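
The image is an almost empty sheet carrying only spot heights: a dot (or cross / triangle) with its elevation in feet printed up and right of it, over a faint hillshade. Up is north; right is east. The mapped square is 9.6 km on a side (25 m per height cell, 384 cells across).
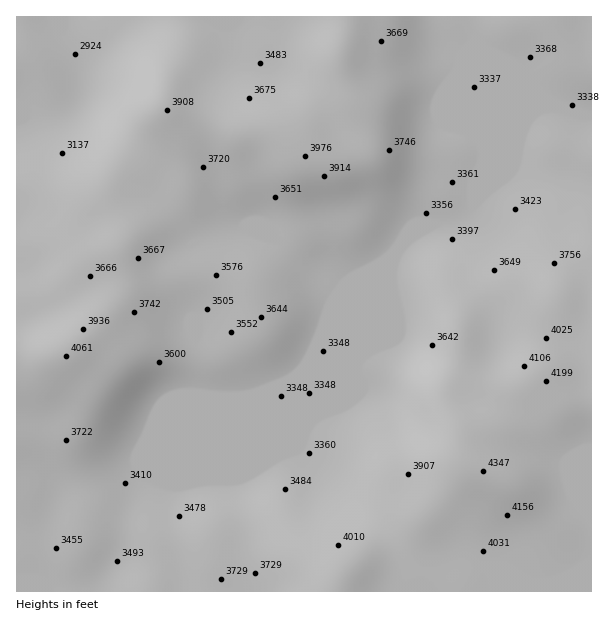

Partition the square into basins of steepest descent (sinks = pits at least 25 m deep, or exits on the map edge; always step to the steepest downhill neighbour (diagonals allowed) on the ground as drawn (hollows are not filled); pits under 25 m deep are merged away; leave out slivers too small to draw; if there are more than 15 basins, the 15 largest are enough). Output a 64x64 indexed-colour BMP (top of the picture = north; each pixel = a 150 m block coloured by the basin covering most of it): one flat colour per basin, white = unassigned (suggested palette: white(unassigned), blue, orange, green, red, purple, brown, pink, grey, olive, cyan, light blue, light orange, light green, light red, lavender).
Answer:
<image width="64" height="64" href="data:image/bmp;base64,Qk12CAAAAAAAAHYAAAAoAAAAQAAAAEAAAAABAAQAAAAAAAAIAAATCwAAEwsAABAAAAAAAAAA////ALR3HwAOf/8ALKAsACgn1gC9Z5QAS1aMAMJ34wB/f38AIr28AM++FwDox64AeLv/AIrfmACWmP8A1bDFADMzMzMzMzMzEREREREREREREREREREREREiIiIiIiIiMzMzMzMzMzMRERERERERERERERERERERERIiIiIiIiIzMzMzMzMzMxEREREREREREREREREREREREiIiIiIiIjMzMzMzMzMzERERERERERERERERERERERESIiIiIiIiMzMzMzMzMzMREREREREREREREREREREREREiIiIiIiIzMzMzMzMzMRERERERERERERERERERERERESIiIiIiIjMzMzMzMzERERERERERERERERERERERERERIiIiIiIiMzMzMzMREREREREREREREREREREREREREREiIiIiIiIzMzMzMRERERERERERERERERERERERERERESIiIiIiIjMzMzMRERERERERERERERERERERERERERERIiIiIiIiMzMzMxERERERERERERERERERERERERERERESIiIiIiIzMzMxERERERERERERERERERERERERERERERIiIiIiIjMzMzEREREREREREREREREREREREREREREREiIiIiIiMzMzEREREREREREREREREREREREREREREREiIiIiIiIzMzMRERERERERERERERERERERERERERERESIiIiIiIjMzMxERERERERERERERERERERERERERERERIiIiIiIiMzMzERERERERERERERERERERERERERERERESIiIiIiIzMzMREREREREREREREREREREREREREREREREiIiIiIjMzMxEREREREREREREREREREREREREREREREREiIiIiMzMzMRERERERERERERERERERERERERERERERERIiIiIzMzMxERERERERERERERERERERERERERERERERESIiIjMzMzMREREREREREREREREREREREREREREREREREhERMzMzMxEREREREREREREREREREREREREREREREREREREzMzMzERERERERERERERERERERERERERERERERERERETMzMzERERERERERERERERERERERERERERERERERERERIiMzEREREREREREREREREREREREREREREREREREREREiIiIRERERERERERERERERERERERERERERERERERERESIiIiERERERERERERERERERERERERERERERERERERERIiIiIhEREREREREREREREREREREREREREREREREREREiIiIiIRERERERERERERERERERERERERERERERERERESIiIiIiERERERERERERERERERERERERERERERERERERIiIiIiIhEREREREREREREREREREREREREREREREREREiIiIiIiERERERERERERERERERERERERERERERERERESIiIiIiIhERERERERERERERERERERERERERERERERERIiIiIiIiEREREREREREREREREREREREREREREREREREiIiIiIiIRERERERERERERERERERERERERERERERERESIiIiIiIhERERERERERERERERERERERERERERERERERIiIiIiIiEREREREREREREREREREREREREREREREREREiIiIiIiIRERERERERERERERERERERERERERERERERESIiIiIiIiERERERERERERERERERERERERERERERERERIiIiIiIiIhEREREREREREREREREREREREREREREREREiIiIiIiIiIRERERERERERERERERERERERERERERERESIiIiIiIiIiIRERERERERERERERERERERERERERERERIiIiIiIiIiIiEREREREREREREREREREREREREREREREiIiIiIiIiIiIhERERERERERERERERERERERERERERESIiIiIiIiIiIiERERERERERERERERERERERERERERERIiIiIiIiIiIiIREREREREREREREREREREREREREREREiIiIiIiIiIiIhERERERERERERERERERERERERERERESIiIiIiIiIiIiEREREREREiIiIRERERERERERERERERIiIiIiIiIiIiIRERERERIiIiIiEREREREREREREREREiIiIiIiIiIiIhERERESIiIiIiIRERERERERERERERESIiIiIiIiIiIhEREiIiIiIiIiIhERERERERERERERERIiIiIiIiIiIiIiIiIiIiIiIiIiEREREREREREREREREiIiIiIiIiIiIiIiIiIiIiIiIiERERERERERERERERESIiIiIiIiIiIiIiIiIiIiIiIiIRERERERERERERERERIiIiIiIiIiIiIiIiIiIiIiIiIREREREREREREREREREiIiIiIiIiIiIiIiIiIiIiIiIhERERERERERERERERESIiIiIiIiIiIiIiIiIiIiIiIhERERERERERERERERERIiIiIiIiIiIiIiIiIiIiIiIiEREREREREREREREREREiIiIiIiIiIiIiIiIiIiIiIiIRERERERERERERERERESIiIiIiIiIiIiIiIiIiIiIiIhERERERERERERERERERIiIiIiIiIiIiIiIiIiIiIiIiIREREREREREREREREREiIiIiIiIiIiIiIiIiIiIiIiIhERERERERERERERERESIiIiIiIiIiIiIiIiIiIiIiIiERERERERERERERERER"/>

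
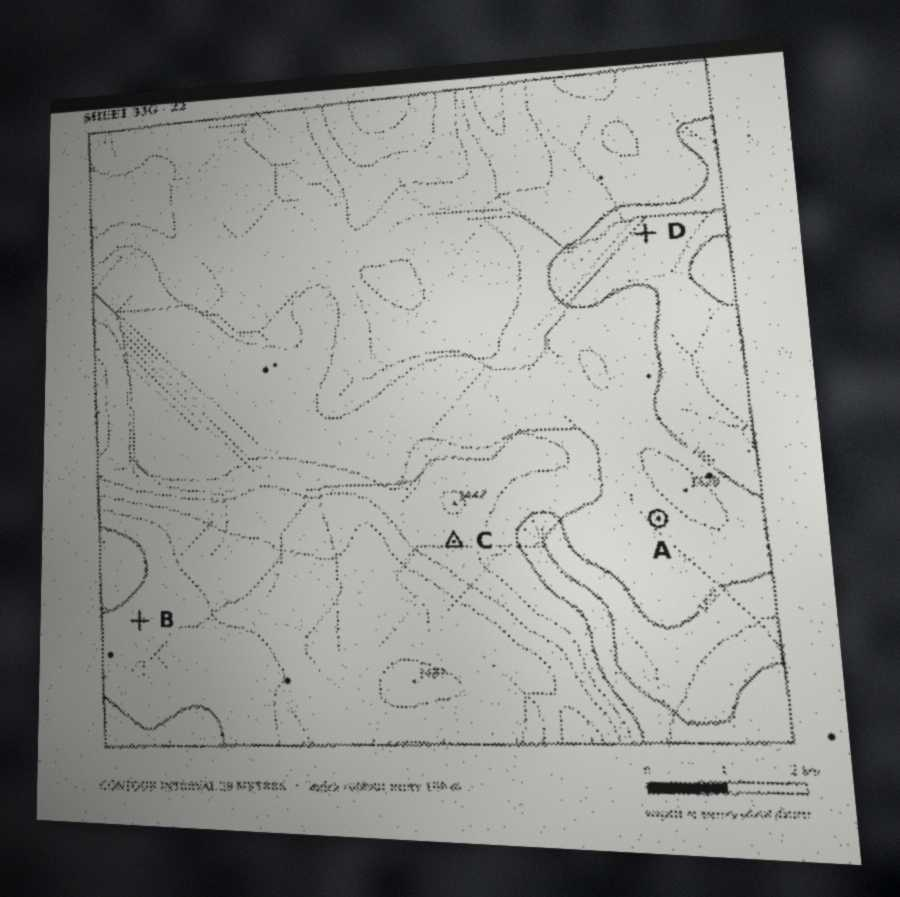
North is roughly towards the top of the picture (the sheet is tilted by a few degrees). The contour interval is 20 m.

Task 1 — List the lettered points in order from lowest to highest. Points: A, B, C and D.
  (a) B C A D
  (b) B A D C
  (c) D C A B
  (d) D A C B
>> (d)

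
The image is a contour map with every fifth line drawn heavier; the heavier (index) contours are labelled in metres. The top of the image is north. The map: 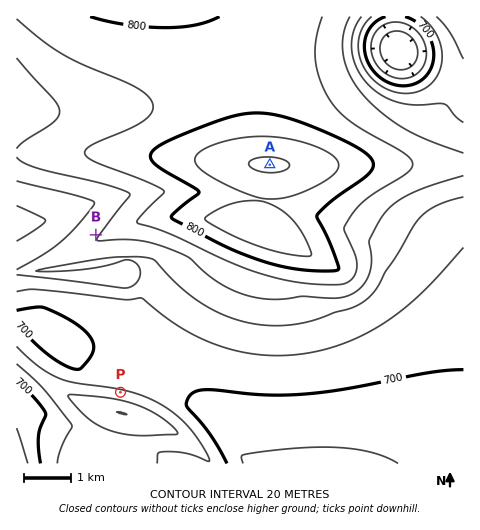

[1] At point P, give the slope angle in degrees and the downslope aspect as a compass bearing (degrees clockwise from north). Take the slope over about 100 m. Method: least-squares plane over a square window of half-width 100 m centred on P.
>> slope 5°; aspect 12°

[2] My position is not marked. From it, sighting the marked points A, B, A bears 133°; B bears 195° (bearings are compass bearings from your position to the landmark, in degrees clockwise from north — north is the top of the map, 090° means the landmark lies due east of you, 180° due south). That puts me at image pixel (146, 49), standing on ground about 795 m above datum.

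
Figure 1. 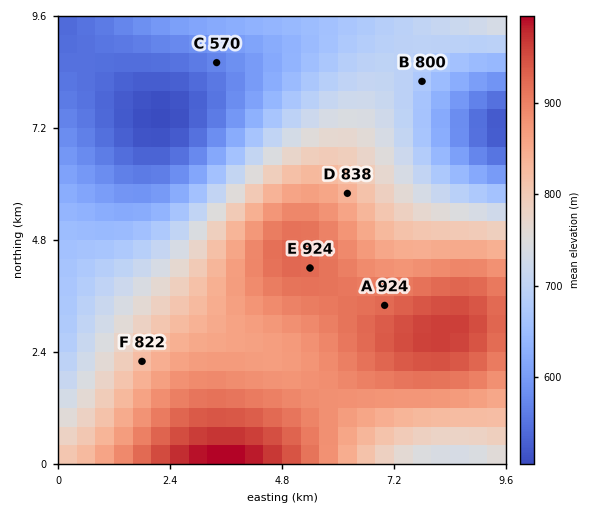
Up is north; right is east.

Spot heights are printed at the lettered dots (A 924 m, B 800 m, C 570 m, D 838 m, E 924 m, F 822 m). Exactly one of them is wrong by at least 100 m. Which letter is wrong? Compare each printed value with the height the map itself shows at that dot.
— B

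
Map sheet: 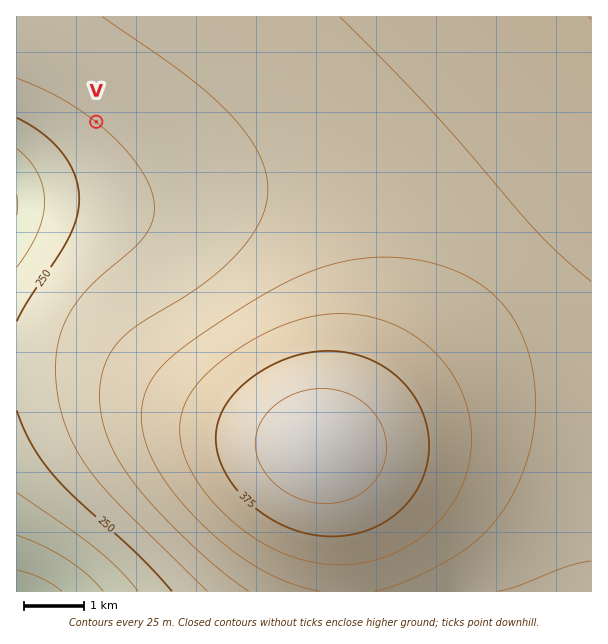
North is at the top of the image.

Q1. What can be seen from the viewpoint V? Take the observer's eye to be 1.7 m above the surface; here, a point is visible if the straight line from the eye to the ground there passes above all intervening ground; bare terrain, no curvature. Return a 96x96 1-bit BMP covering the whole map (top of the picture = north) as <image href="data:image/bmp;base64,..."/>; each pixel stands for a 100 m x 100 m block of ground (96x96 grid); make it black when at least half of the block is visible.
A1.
<image width="96" height="96" href="data:image/bmp;base64,Qk2+BAAAAAAAAD4AAAAoAAAAYAAAAGAAAAABAAEAAAAAAIAEAAATCwAAEwsAAAIAAAAAAAAA////AAAAAAAAAAAAAAAAAAAAAAAAAAAAAAAAAAAAAAAAAAAAAAAAAAAAAAAAAAAAAAAAAAAAAAAAAAAAAAAAAAAAAAAAAAAAAAAAAAAAAAAAAAAAAAAAAAAAAAAAAAAAAAAAAAAAAAAAAAAAAAAAAAAAAAAAAAAAAAAAAAAAAAAAAAAAAAAAAAAAAAAAAAAAAAAAAAAAAAAAAAAAAAAAAAAAAAAAAAAAAAAAAAAAAAAAAAAAAAAAAAAAAAAAAAAAAAAAAAAAAAAAAAAAAAAAAAAAAAAAAAAAAAAAAAAAAAAAAAAAAAAAAAAAAAAAAAAAAAAAAAAAAAAAAAAAAAAAAAAAAAAAAAAAAAAAAAAAAAAAAAAAAAAAAAAAAAAAAAAAAAAAAAAAAAAAAAAAAAAAAAAAAAAAAAAAAAAAAAAAAAAAAAAA/8AAAAAAAAAAAAAH//gAAAAAAAAAAAA///4AAAAAAAAAAAH///+AAAAAAAAAAAf////AAAAAAAAAAB/////gAAAAAAAAAD/////wAAAAAAAAAP/////4AAAAAAAAAf/////8AAAAAAAAB//////+AAAAAAAAD///////AAAAAAAAH///////AAAAAAAAP///////gAAAAAAA////////gAAAAAAD////////wAAAAAD/////////wAAAAAD/////////wAAAAAD/////////4AAAAAD/////////4AAAAAD/////////4AAAAAD/////////4AAAAAD/////////4AAAAAD/////////4AAAAAD/////////4AAAAAD/////////4AAAAAD/////////4AAAAAD/////////4AAAAAD/////////4AAAAAD/////////4AAAAAD/////////wAAAAAD/////////wAAAAAD/////////wAAAAAD/////////gAAAAAD/////////gAAAAAD/////////AAAAAAA/////////AAAAAAAf///////+AAAAAAAP///////+AAAAAAAH///////8AAAAAAAD///////4AAAAAAAD///////4AAAAAAAB///////wAAAAAAAA///////gAAAAAAAAf//////AAAAAAAAAf/////+AAAAAAAAAP/////8AAAAAAAAAP/////4AAAAAAAAAP/////wAAAAAAAAAP/////gAAAAAAAAAP////+AAAAAAAAAAP//4/wAAAAAAAAAAf/4AAAAAAAAAAAAB//gAAAAAAAAAAAD///AAAAAAAAAAAAD//+AAAAAAAAAAAAD//8AAAAAAAAAAAAD//4AAAAAAAAAAAAD//wAAAAAAAAAAAAD//AAAAAAAAAAAAAD/+AAAAAAAAAAAAAD/8AAAAAAAAAAAAAD/wAAAAAAAAAAAAAD/AAAAAAAAAAAAAAD8AAAAAAAAAAAAAADgAAAAAAAAAAAAAAAAAAAAAAAAAAAAAAAAAAAAAAAAAAAAAAAAAAAAAAAAAAAAAAAAAAAAAAAAAAAAAAAAAAAAAAAAAAAAAAA="/>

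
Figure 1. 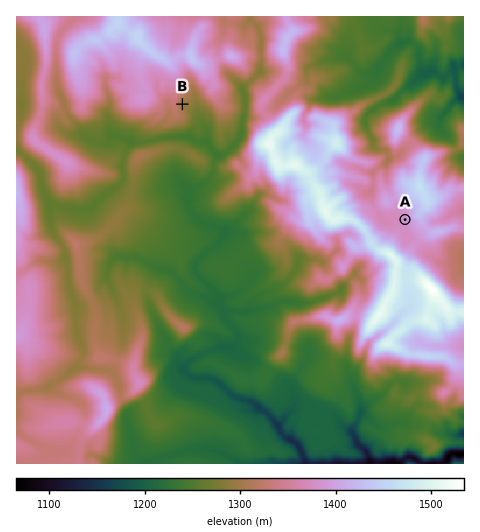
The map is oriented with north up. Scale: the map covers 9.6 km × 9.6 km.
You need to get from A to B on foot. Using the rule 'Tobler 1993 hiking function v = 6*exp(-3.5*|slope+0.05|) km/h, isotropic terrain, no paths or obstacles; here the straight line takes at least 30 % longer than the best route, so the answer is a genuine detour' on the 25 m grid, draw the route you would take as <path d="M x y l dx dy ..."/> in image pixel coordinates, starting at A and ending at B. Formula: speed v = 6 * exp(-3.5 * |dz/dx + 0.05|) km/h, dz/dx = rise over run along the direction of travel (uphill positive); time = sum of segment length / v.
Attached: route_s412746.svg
<path d="M405 220l-12-6-7 0-18-10-3 0-11-5-5-5-5-2-8 0-21-11-8 0-12-6-5 0-3 1-3 4-3 1-3 0-5-2-9-10-2-1-2 0-4 3-3-2-5-5-5-3-2-2-16-7-3-2-7-7-6-12-27-27"/>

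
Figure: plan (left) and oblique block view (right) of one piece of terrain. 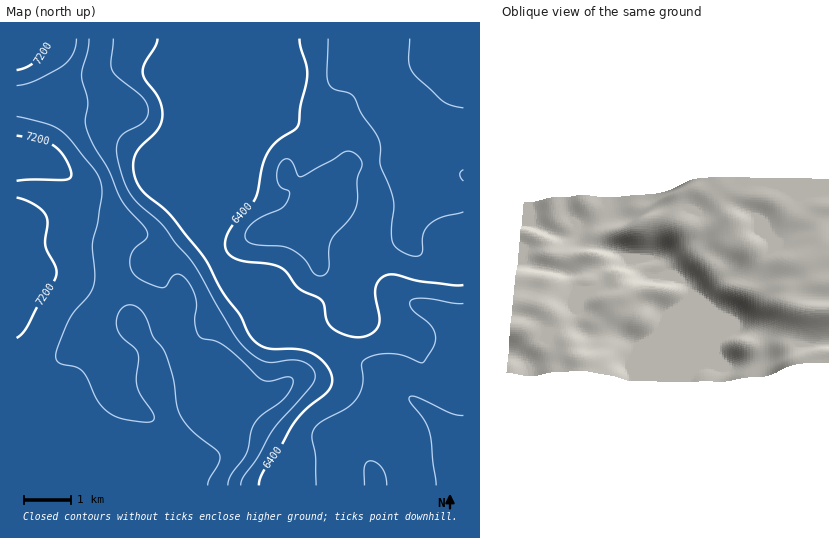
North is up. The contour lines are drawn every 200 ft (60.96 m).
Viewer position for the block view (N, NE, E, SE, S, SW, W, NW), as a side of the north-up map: N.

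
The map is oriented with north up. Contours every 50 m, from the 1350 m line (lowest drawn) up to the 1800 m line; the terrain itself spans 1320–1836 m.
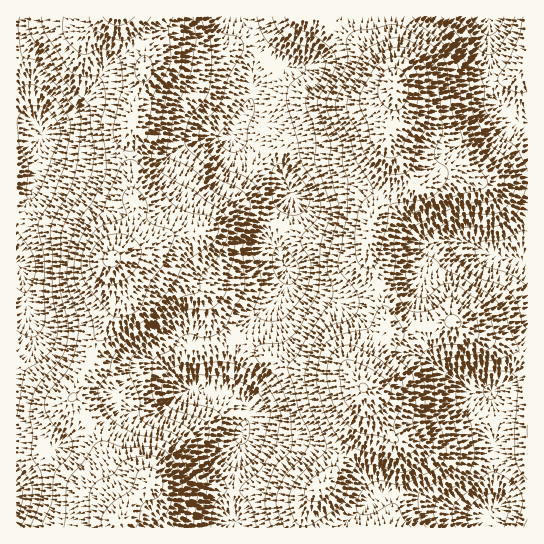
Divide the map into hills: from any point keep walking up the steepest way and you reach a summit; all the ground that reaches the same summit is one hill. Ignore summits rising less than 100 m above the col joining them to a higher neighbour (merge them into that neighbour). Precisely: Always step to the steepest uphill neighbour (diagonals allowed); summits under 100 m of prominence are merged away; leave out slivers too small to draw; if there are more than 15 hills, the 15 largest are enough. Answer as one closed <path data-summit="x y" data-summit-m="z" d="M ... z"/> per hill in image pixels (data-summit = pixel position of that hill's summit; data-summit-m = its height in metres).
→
<path data-summit="394 86" data-summit-m="1836" d="M527 16l-286 1 12 20 3 8 0 14-3 7-1 32-19 37 5 5 17 5 6 4 20 24 11 21-4 25-8 20 1 18 8 18 9 10 11 6 26 9 12 0 66-20 6-5 8-16-4 20 0 36 9 36 11 18 19 15 12 7 17 2 5 34-3 80-8 8-12 0-22-6-36-14-32-3-9 5-3-10-14-20-16-14-38-12-22 0-39-8-9 50 0 27 4 18 291-1z"/><path data-summit="111 259" data-summit-m="1811" d="M234 136l-31 3-16 5-22 12-35-1-15 2-24 0-32-5-8-4-10-11-2 5 0 28-8 25-15 31 1 253 16-16 18-11 31-23 32-18 37 0 39-22 37 4 13-55 13-19 28-25 4-8 2-19-7-16 0-12 8-20 4-20 0-5-11-21-13-16-13-12-14-4z"/><path data-summit="363 387" data-summit-m="1803" d="M425 265l-6 10-9 6-28 7-35 12-12 0-37-15-9-10-2-6 0 13-6 12-28 25-14 22-12 52 14 7 8 10-7 23 39 8 22 0 38 12 16 14 14 20 3 10 9-5 32 3 36 14 22 6 12 0 8-8 3-82-5-32-17-2-8-4-19-14-12-16-7-16-5-26z"/><path data-summit="118 17" data-summit-m="1775" d="M241 16l-224 0-1 106 13 1 9 4 7 15 14 10 32 5 24 0 15-2 35 1 22-12 16-5 28-2 14-23 7-16 1-32 3-7 0-14-3-8z"/><path data-summit="119 521" data-summit-m="1784" d="M202 389l-12 0-7 3-25 16-12 4-21-3-11 2-32 18-31 23-18 11-17 16 0 48 219 1 1-9-3-9 2-39 6-29 0-9 8-23-12-13z"/>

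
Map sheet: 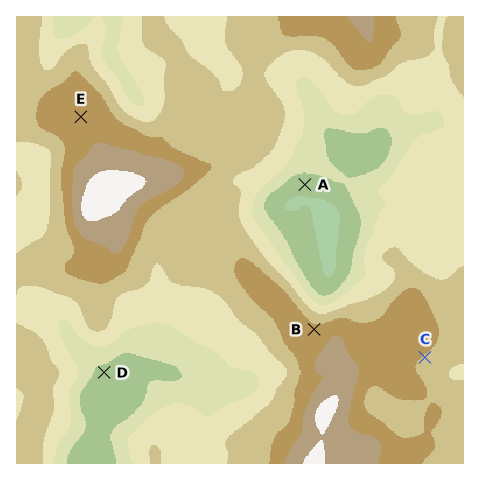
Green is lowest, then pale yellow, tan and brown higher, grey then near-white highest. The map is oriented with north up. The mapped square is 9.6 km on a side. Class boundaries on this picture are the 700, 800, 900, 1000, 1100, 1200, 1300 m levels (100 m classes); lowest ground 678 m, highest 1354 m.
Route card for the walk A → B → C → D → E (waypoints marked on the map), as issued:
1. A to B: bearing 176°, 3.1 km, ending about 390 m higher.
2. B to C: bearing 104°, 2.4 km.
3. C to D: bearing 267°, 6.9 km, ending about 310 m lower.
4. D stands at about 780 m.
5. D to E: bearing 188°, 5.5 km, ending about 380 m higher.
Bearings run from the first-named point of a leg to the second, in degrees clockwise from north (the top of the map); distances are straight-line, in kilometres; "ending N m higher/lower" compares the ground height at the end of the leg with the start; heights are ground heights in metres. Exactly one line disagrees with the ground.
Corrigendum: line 5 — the bearing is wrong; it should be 355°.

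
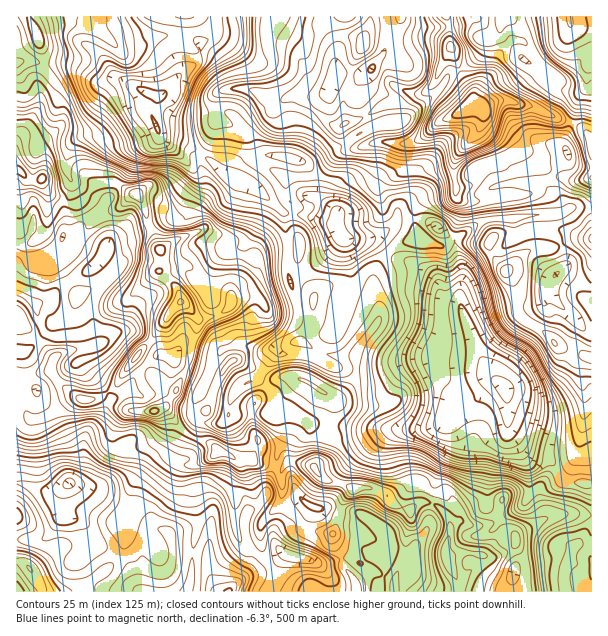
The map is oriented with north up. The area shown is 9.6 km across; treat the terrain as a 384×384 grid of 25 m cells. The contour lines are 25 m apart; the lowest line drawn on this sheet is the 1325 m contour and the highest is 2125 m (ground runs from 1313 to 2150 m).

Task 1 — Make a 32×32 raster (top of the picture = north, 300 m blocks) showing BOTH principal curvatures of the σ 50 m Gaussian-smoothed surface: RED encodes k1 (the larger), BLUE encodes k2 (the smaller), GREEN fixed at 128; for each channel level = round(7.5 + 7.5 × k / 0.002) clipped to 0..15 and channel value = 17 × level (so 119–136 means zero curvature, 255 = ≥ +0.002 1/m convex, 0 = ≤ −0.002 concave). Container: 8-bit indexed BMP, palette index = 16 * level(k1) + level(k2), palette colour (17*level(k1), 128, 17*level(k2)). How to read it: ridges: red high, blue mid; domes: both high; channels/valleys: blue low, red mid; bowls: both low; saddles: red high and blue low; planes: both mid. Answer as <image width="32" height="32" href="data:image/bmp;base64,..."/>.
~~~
<image width="32" height="32" href="data:image/bmp;base64,Qk02CAAAAAAAADYEAAAoAAAAIAAAACAAAAABAAgAAAAAAAAEAAATCwAAEwsAAAABAAAAAAAAAIAAABGAAAAigAAAM4AAAESAAABVgAAAZoAAAHeAAACIgAAAmYAAAKqAAAC7gAAAzIAAAN2AAADugAAA/4AAAACAEQARgBEAIoARADOAEQBEgBEAVYARAGaAEQB3gBEAiIARAJmAEQCqgBEAu4ARAMyAEQDdgBEA7oARAP+AEQAAgCIAEYAiACKAIgAzgCIARIAiAFWAIgBmgCIAd4AiAIiAIgCZgCIAqoAiALuAIgDMgCIA3YAiAO6AIgD/gCIAAIAzABGAMwAigDMAM4AzAESAMwBVgDMAZoAzAHeAMwCIgDMAmYAzAKqAMwC7gDMAzIAzAN2AMwDugDMA/4AzAACARAARgEQAIoBEADOARABEgEQAVYBEAGaARAB3gEQAiIBEAJmARACqgEQAu4BEAMyARADdgEQA7oBEAP+ARAAAgFUAEYBVACKAVQAzgFUARIBVAFWAVQBmgFUAd4BVAIiAVQCZgFUAqoBVALuAVQDMgFUA3YBVAO6AVQD/gFUAAIBmABGAZgAigGYAM4BmAESAZgBVgGYAZoBmAHeAZgCIgGYAmYBmAKqAZgC7gGYAzIBmAN2AZgDugGYA/4BmAACAdwARgHcAIoB3ADOAdwBEgHcAVYB3AGaAdwB3gHcAiIB3AJmAdwCqgHcAu4B3AMyAdwDdgHcA7oB3AP+AdwAAgIgAEYCIACKAiAAzgIgARICIAFWAiABmgIgAd4CIAIiAiACZgIgAqoCIALuAiADMgIgA3YCIAO6AiAD/gIgAAICZABGAmQAigJkAM4CZAESAmQBVgJkAZoCZAHeAmQCIgJkAmYCZAKqAmQC7gJkAzICZAN2AmQDugJkA/4CZAACAqgARgKoAIoCqADOAqgBEgKoAVYCqAGaAqgB3gKoAiICqAJmAqgCqgKoAu4CqAMyAqgDdgKoA7oCqAP+AqgAAgLsAEYC7ACKAuwAzgLsARIC7AFWAuwBmgLsAd4C7AIiAuwCZgLsAqoC7ALuAuwDMgLsA3YC7AO6AuwD/gLsAAIDMABGAzAAigMwAM4DMAESAzABVgMwAZoDMAHeAzACIgMwAmYDMAKqAzAC7gMwAzIDMAN2AzADugMwA/4DMAACA3QARgN0AIoDdADOA3QBEgN0AVYDdAGaA3QB3gN0AiIDdAJmA3QCqgN0Au4DdAMyA3QDdgN0A7oDdAP+A3QAAgO4AEYDuACKA7gAzgO4ARIDuAFWA7gBmgO4Ad4DuAIiA7gCZgO4AqoDuALuA7gDMgO4A3YDuAO6A7gD/gO4AAID/ABGA/wAigP8AM4D/AESA/wBVgP8AZoD/AHeA/wCIgP8AmYD/AKqA/wC7gP8AzID/AN2A/wDugP8A/4D/AKfnhZanhKeGhceVhIC2l6bJk9akpJV1lNeGlIP3c4WH+bZ0dZe3hYWEx5SllrWlknCg1YWEtnLHtqbIcveDhJaSg6eWdZaXl4S3k5XH1nCzxfiVh4S0gfjExcbVxmKEhKa1hZWWqJiFY5WUpcP3kci1+JSWcMSxkuXDo+jVtZWUuIWVlpa3hoWXp4STs7PmtnKSoGDG9tTkx3S0sILZ6NeTg3SFdYWmhpeWlaSzgeOApJP49feUpZXXttb5sLSFg4SmY3KDg5SGp8aCctak85D59bOmhLfZ1qanpqeB5ZKUhpaVtabZxqamhPb399ii5PrWhXSVuLiFY4OEc3Okp5e5qJaDprVjlJbm9bSz+qOFgqOWdXORgnKFl5Vkdaenp6nHtoRxxdTk9aLBYIPBc4V0pqWEhJSEZHaXp3R1lpbIp4Wl+fbC5eP1gNaitfeUhpeouaW32qaEdpaXdHSVlseWdOWlk/Vyl9X0kdVwora46MbFlpa4pZWXlnRlUqWmtpXHs2KFxPWkdPWA9dazxNaicKWmdZV0h4eGdXRjyLendLT21bRx99Nz9IKCw4Fgo6Wmt8Z2lWSHmISTc4P318e4o5ODg3FQ9NaT1HOFt8KSpnWF17iolYaXgaPJ9/eWgsaEl5ejyKS0+OXk9rTG+ZC4hYeG2aeWhYSCpvnFc4KVgYSFuZLH13O0+HG2x+elgLmGhpe3hqaDc3Om5rZypreXqJWDlYG12OWStbe4xnOTpre1qKeHpoKTYtjopnOEpaWkp6eDlXHmtpaGZJTXgrWlhIS3toOUtqGU9MfFpnOFt8eCt3R0g/f39JSmxsijxrhzUpKkx+nkwOf5gqW2tNeUxYSUtqRy9GCR+LSWloTEk3OVt7SEs1DTkLCgs6SVhqTEtNiUxOTVtZbFU3WFksa1YlKUxnOl1Prm5ta1pIJxxPiik9fj+PnEtbWVc3OntJSmtri2lWNy96SElaWUxObk+JDH19eTttaQtIKWt7elorVzlHW1pJTzYJWXl6aTo3O0krWTknFQgLSjhpaDgGJ0t/b31velcPjVoZSXhmC1t6fGk6aplXNzlcmop6PJxqXHwqDDovTloPbYg2OCofe3pcamlpd0g6Smx4Vzt7h2xqXX1qRxcPj4xuiR1fj1pnTGxoZ1loSEY5P45sX3tseVdKaGpdX0kJb51/bVg5Jzlra2g3OBgaaEkLjIxZSllsd0pYPWlHLzktbGlISk+JODw5WmpbXolZeEkJSlpHS3toTFoqOFYvXlkbRylPWCpKX5lmKV2JemlqeEhWPHlpaGtrX6gpal1/lgg7bnc2SHxreVpqeXl5aXpqeEdNiGhqimheeUg5Wx46OkldeFdIY="/>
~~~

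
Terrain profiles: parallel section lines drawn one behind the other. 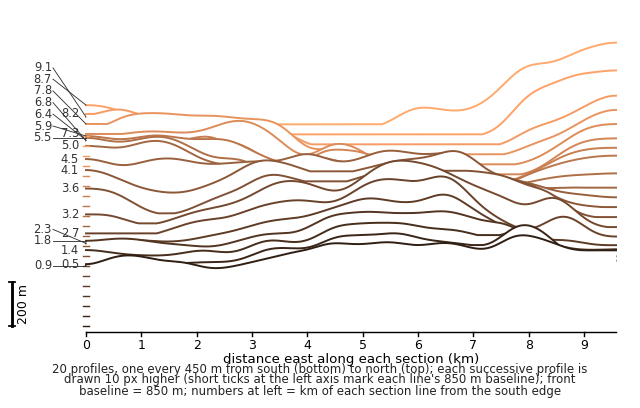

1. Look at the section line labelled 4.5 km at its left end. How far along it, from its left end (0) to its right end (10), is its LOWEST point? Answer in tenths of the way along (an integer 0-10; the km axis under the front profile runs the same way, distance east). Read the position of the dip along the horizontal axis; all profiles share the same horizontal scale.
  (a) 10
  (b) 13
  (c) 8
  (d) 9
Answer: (a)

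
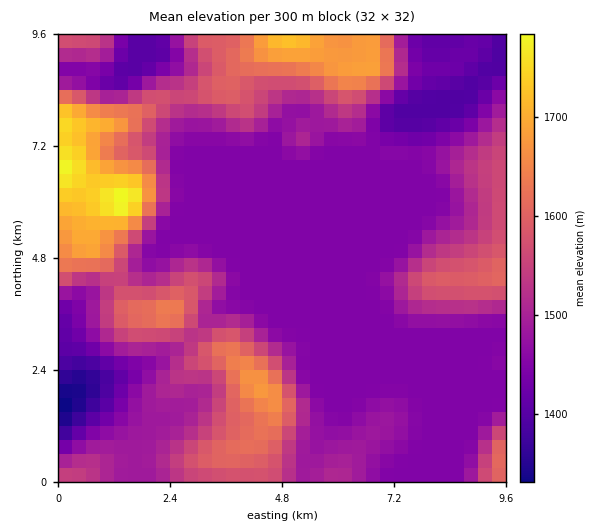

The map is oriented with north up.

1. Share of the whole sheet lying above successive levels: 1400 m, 96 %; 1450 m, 60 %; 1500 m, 40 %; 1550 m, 27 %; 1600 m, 15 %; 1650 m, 8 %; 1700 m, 4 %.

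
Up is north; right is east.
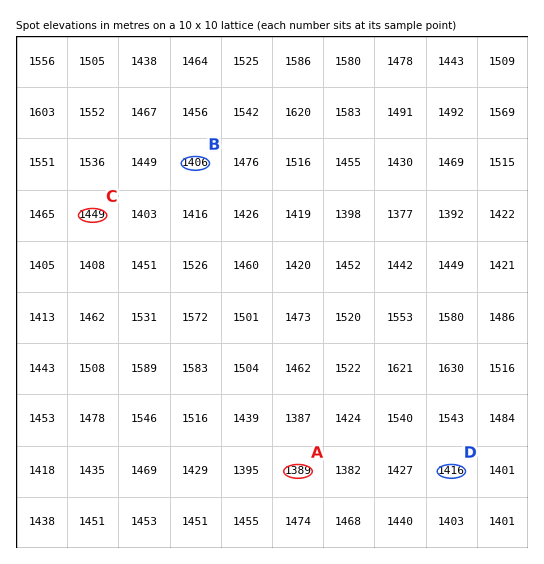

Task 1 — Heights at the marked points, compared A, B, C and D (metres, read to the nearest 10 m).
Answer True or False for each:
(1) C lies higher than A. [True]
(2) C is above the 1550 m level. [False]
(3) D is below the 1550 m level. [True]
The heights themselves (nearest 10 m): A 1390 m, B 1410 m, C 1450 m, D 1420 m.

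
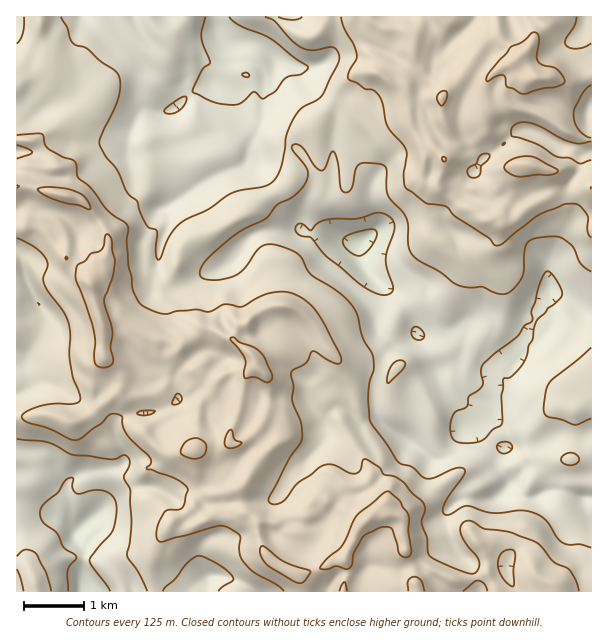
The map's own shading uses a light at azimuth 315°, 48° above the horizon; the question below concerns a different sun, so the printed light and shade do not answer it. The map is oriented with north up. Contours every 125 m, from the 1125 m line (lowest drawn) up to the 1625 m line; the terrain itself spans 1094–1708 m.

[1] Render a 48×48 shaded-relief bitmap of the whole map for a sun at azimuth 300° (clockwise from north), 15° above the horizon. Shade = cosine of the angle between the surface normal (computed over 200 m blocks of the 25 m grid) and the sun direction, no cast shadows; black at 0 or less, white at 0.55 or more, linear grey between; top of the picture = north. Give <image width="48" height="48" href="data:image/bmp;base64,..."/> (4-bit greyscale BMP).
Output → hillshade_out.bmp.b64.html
<image width="48" height="48" href="data:image/bmp;base64,Qk32BAAAAAAAAHYAAAAoAAAAMAAAADAAAAABAAQAAAAAAIAEAAATCwAAEwsAABAAAAAAAAAAAAAAABEREQAiIiIAMzMzAERERABVVVUAZmZmAHd3dwCIiIgAmZmZAKqqqgC7u7sAzMzMAN3d3QDu7u4A////AMkwA5qolkRYzIRGhyGZWaq3I1RoeKmVRacwBKqIljIki7l3h1NWSJmYZ2eGarh2VodCJ8uZpiEUeauXaKqDFodFVoqnardnd4dDWe/LyDEVib2nd5zHFYkwNoqFWJZGiYhSSt/+21MRaLyGh3rLQnhAJquGd3U2iFVUN77/3ZZjJol2h2e+szYgKeyauoVGZkRFQ3z/zLmIeIdoqmWM/FQgBd2a3KiHZUM1VDjvypuoiHRYvLZoz8ZCAWhnzKmnVFMkZlesqJmZmnEUi8l3nOc1dDVCa5aHVWUzV4islmdmiqUBWbqImJlVq2RUSKdmVWZENGaNyHZTVpkgFquYmEV2jMhViZmHVFVVQjNZy6lkRVhxAWqph0NneKqGi6mpdkRWQSR5mayniGV2ACiodUNoZGmYiqiZh1RWQROLmKy4q3hmQBaXVDRnUkeYmqdnZamYdTJYmJuoi3eGQjaGNFVWUjZ4q7l2VO7KqoVEVnq4eoZ1MlZmNGVWVEVnq7uYdrzLuohkVVepeZVUI1dVNGVWVVVnm8uph3mrunZkV3eIiJZCAlZUM3VEVnZni9y5iImrvIQ0VmeXi9kwE1ZTI3dCRnZWeszLqYm83bQkZnRXadtTM1ZTJHl0VnZVaLy7ules3sUlZ4c0eZhmVWZDNWZ4iHdkRpu6u0ac3sU1d4mHiXVnZmVDJHVHh3iGRHm6q0WM3bU2d4u5nMU1VlRDE4dFdleIUliqmTWbzJRFaJqqu92nZEVTJIl2djRnUSeZiDequ3IjWJmquq3slmZUR5qYl1RWUQSJmIm7y2ABR4Z5u7u7qHZVaKqYmXVVQQB6mLrLzIIAOKU1i9yYdlZlasqHeHZVQgBqmJm8rLQAOMcRJs64dTRVjeyYZndkMQFaqYmrm9cAJ8tCAWzKdkM1jv/KdniGIAFIqleIecgAJr6WIAaXZ2ISSv/8hmiHIAE2q2Z3aJhAJ63LpQAjNVIAAq/8hniHQAAlnIdmVlNEJazMy4MAAlQhAErKdoiYdSATaWd3YxJFMlm8zLlTEVZUI3mYdXiJhnU0eGipZDNGZDV6vMu5Ukd2Rr2odEiZdEVErYiIdlRHhlVWiavNlVZ3Rb7ZhSWspTMxfrqXQ1VXl2d2VWnNt2Z3ZY3rhhKO+4VUWamHZVVYhmeIdUe8mHZnd3nMlzJI7rdododFVVVYlmd4h2e8mHVoiIiqhlVSaph3ZquVVEM3mIh3d3i9uoVoiZqYhldyA1eFInm6dkIkd4qXd4it3KZpmKuXlliEEkZTEmZ5mGMSRVioeIic3cqJmKqHl0iXVDRTAEVmeIUiVDV3iIiLzN65iIl3uTeXdjEjAFZlZ4dDVTNFeHd6y9/7iHdmm4aHiXQiIHd1VndkZ1M0aIdoqa7/2Xd1eriKmHdkVph1ZnZmd1M0WJhnh0bf64mFWLt520JWd7l1Z2Z3eHMjV4h4mDFsuYmVNZyorZEUeOpUV3d3iHQRR3Zoq5RZmHiWVErJe9YRV/tDR5h4h4cQSIZVjOp5hmiYhiWqespBJA=="/>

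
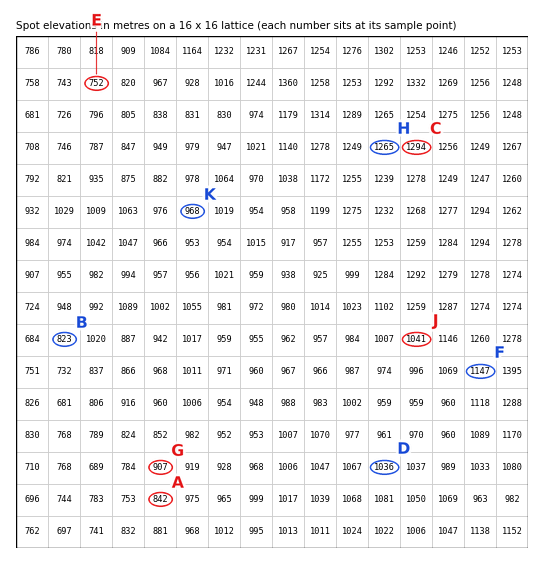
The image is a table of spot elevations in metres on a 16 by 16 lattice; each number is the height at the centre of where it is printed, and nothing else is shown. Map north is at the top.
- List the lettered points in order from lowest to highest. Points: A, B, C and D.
B A D C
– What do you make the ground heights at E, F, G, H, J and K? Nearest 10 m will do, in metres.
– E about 750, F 1150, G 910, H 1270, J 1040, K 970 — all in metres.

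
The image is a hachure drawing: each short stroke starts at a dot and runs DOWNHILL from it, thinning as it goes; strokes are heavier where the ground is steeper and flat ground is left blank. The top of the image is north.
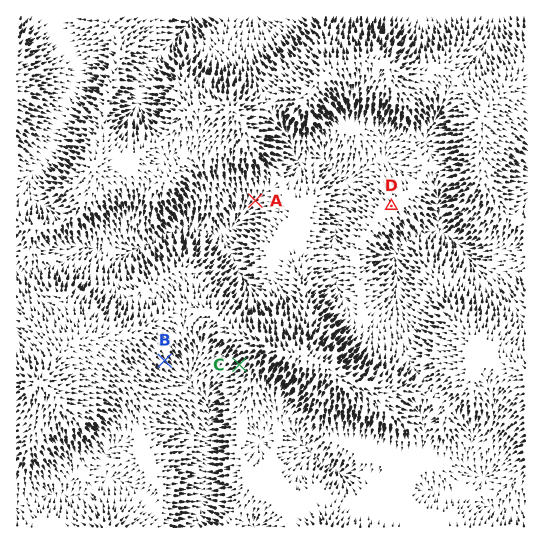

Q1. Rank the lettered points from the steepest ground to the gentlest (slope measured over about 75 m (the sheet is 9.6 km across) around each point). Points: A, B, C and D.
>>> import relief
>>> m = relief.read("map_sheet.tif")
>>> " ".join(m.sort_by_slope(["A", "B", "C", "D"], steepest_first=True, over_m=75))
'C B A D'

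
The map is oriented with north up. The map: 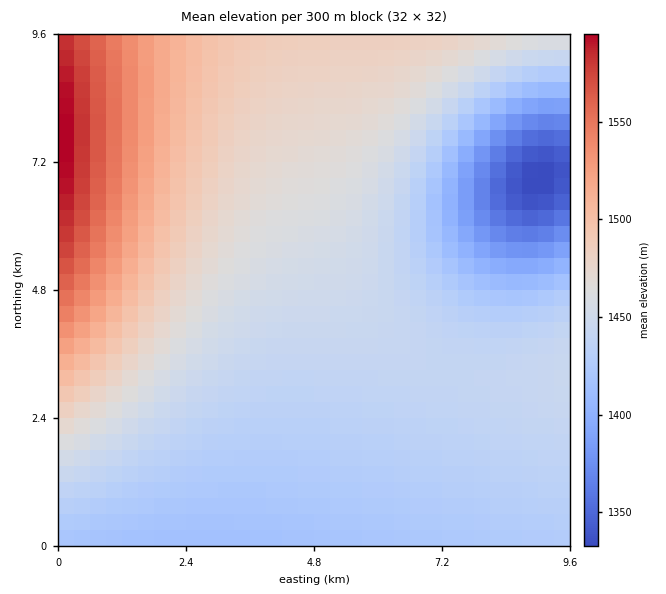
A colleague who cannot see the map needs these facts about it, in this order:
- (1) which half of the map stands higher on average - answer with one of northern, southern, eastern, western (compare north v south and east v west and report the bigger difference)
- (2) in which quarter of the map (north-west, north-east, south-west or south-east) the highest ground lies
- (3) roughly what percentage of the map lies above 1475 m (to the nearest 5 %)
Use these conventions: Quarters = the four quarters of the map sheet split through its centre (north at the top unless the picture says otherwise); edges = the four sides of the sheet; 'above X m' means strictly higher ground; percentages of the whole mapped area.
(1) On average the western half of the map is the higher ground.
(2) The highest point lies in the north-west quarter of the map.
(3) Roughly 25 % of the ground is higher than 1475 m.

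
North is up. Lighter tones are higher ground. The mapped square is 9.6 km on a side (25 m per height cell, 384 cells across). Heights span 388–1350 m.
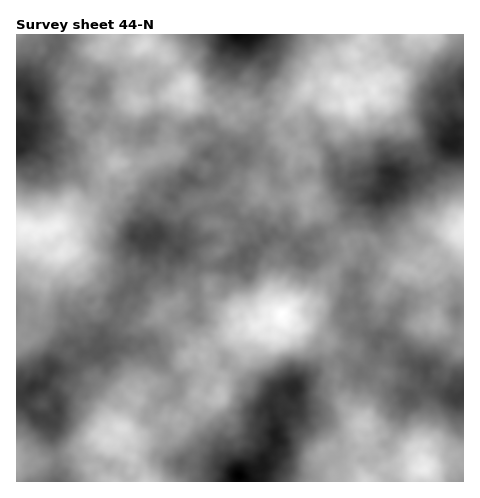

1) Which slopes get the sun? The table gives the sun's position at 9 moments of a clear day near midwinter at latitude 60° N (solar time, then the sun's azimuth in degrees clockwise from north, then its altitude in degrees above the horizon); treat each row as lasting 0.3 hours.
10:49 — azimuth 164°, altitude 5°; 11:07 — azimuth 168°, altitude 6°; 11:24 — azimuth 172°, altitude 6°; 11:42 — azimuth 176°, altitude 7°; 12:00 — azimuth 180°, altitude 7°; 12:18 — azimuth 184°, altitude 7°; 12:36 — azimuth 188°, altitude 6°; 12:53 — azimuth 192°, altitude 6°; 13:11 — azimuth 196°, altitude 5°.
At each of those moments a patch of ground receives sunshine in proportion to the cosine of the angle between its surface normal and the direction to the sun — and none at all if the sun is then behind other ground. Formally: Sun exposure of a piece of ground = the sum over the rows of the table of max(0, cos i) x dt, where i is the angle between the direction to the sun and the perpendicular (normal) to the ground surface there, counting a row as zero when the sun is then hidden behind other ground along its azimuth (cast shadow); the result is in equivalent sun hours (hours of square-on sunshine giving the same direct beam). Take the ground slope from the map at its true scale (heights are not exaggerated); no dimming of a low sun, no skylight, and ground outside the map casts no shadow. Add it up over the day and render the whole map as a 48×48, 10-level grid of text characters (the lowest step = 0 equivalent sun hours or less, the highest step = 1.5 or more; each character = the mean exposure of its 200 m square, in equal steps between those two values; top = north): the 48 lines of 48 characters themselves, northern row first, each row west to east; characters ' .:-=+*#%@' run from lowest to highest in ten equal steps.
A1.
#=-:      -.                         -.  :*#*+=*
-:.   ...--.:==                      .   :=*%@%*
-::   :###++%@#=.                  .-     +#@@%#
-:.    :*%*--:-+-                         :**++*
:..     -=.   :.                         .:===-:
 .    .:.         .            .:--. . -+===-:..
           .    :=+:          -+. :  .- .--.    
     .    ::-=+#%#+=-  ...  .:*%=:::-##*+=:.    
.     :-. :*@@@%#%@@@*. =-:.:*++@@@%%*@@@+.    :
:     .    .==. :#%+=+++=+-.=+-:*#*%@**#=-     .
                .    -*#+---  ::--=#@@@@@#=     
                  .=+=:=-::=: :..#%#%%%%%%+     
        .       ..-=:..    =+:.  -#+=+-::.      
            ..:+##+. ..    .::--:::+*+.         
        .:#*:+%#%%*-:..     .-. :. :            
        .=**+*#**:  .        .                  
         :::=+::-      :..      .               
         ..+*+-.    ..:....   .:.               
         -=+*+*=. -=.  . .    ..                
        ::=+*===--=.          .-=:.             
    .. ::.-+:.   ..:-:         :--         ::   
===++:.:-==.       .:.                     .-=:-
**+=    ..:                       .::-:      =#*
#*+::-+:                           :-:-     .-*#
#%*#%%*=+=.                        +=..    :::-*
+-+*%*++=-::.                     :++-.:==-.-:+*
++-=*###=.-.                     .:.    +%%*+*=*
****###*+=.         :             -:.:.-=++*=:--
:-=++++:.        .                :::=+**-.  .:=
:.-=:=--:.      -:            ..=-   .--:     ..
.--:..-:-.    :=:      .   :-:  :: ...::.       
...-==:..    .=+:      :--==*+===     .:.-++++. 
..-*=--.       .:.   :-+*%*++#%%+.       :+##*=:
=#%*-  .            .=%#+#@@@@@#=+=.       .-=:.
@@#=-:           .:-:::++#%@@@@@#+.          .-*
#=.  .          .=+-:  =#%@@@@%*+:            :+
:                =:.:  -#%@@%*+-.:             :
              ..       :=+*#=:....             .
              :.   . ..=*#*-                    
             :.   :-=+#=*#=:.     .             
                  .++@%=:: ::     .             
               :--:+%##=:::::                   
          :-.  :==*##%++=:-:.      :-+.         
       :=::=-:::-*#+**#*:::  .     :=::.        
     .:=*#*-:-.:+#*==*#%%*+.     :...           
.. .:=-.-+**=     :-=+#@@*-.   :-:.      .    .:
--+++*=-:  :-      .::*%*=.   .--  .   ::...::-=
*#***=+=:   :      ..-: .:.    .::.    :==*@*-=+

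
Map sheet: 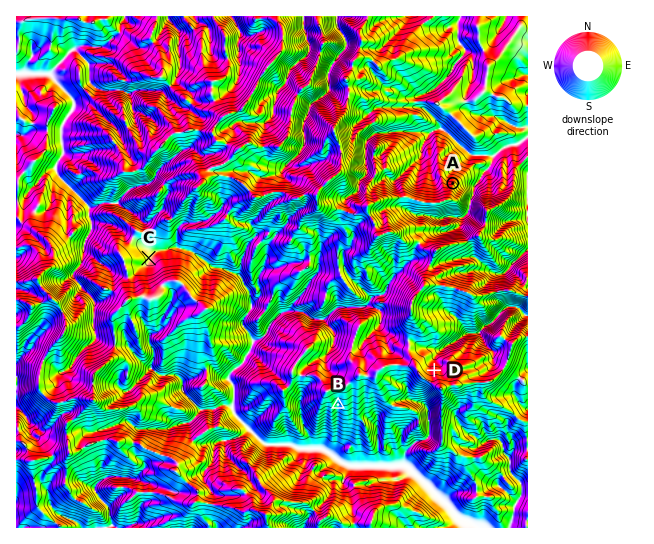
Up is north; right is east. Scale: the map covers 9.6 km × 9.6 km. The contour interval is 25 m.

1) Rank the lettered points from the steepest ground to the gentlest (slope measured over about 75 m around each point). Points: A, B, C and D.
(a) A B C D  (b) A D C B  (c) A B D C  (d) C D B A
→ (c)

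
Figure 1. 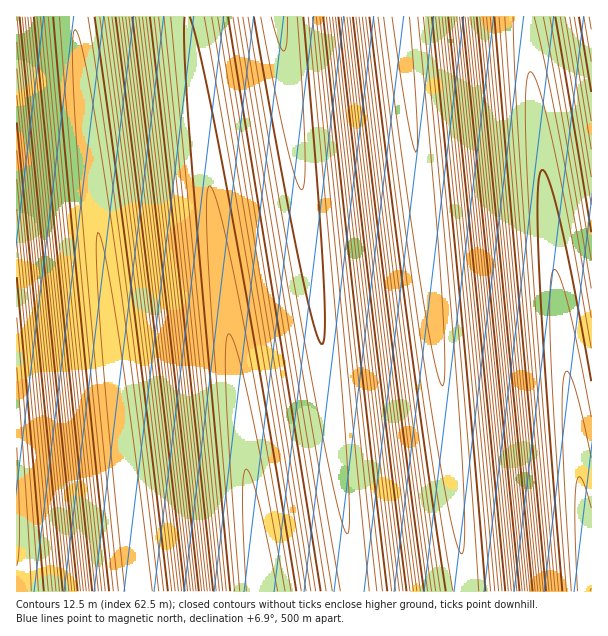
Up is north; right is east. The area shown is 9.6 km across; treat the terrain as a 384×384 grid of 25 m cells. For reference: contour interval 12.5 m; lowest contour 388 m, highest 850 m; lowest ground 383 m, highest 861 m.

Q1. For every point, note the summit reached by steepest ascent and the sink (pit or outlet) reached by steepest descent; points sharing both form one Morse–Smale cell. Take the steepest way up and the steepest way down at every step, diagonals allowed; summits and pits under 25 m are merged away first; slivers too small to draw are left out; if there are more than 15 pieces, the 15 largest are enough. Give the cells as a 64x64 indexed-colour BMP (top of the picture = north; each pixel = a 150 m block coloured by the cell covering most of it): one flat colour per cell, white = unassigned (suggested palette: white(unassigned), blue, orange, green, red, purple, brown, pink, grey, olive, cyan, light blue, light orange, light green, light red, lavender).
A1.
<image width="64" height="64" href="data:image/bmp;base64,Qk12CAAAAAAAAHYAAAAoAAAAQAAAAEAAAAABAAQAAAAAAAAIAAATCwAAEwsAABAAAAAAAAAA////ALR3HwAOf/8ALKAsACgn1gC9Z5QAS1aMAMJ34wB/f38AIr28AM++FwDox64AeLv/AIrfmACWmP8A1bDFAFVVVVVVVVUiIiIiIiIkREREREQzMzMzMzMRERERERERVVVVVVVVUiIiIiIiIiREREREQzMzMzMzMxERERERERFVVVVVVVVSIiIiIiIiJERERERDMzMzMzMzEREREREREVVVVVVVVVIiIiIiIiIkREREREMzMzMzMzMRERERERERVVVVVVVVUiIiIiIiIiREREREQzMzMzMzMRERERERERFVVVVVVVVSIiIiIiIiJERERERDMzMzMzMxERERERERFlVVVVVVVVIiIiIiIiIkREREREMzMzMzMzEREREREREWVVVVVVVVUiIiIiIiIkREREREQzMzMzMzMRERERERERZVVVVVVVVSIiIiIiIiRERERERDMzMzMzMxERERERERFlVVVVVVVVIiIiIiIiJERERERDMzMzMzMzEREREREREWVVVVVVVVIiIiIiIiIkREREREMzMzMzMzMRERERERERZVVVVVVVUiIiIiIiIiREREREQzMzMzMzMxERERERERFlVVVVVVVSIiIiIiIiJERERERDMzMzMzMzEREREREREWVVVVVVVVIiIiIiIiIkREREREMzMzMzMzERERERERERZVVVVVVVUiIiIiIiIkREREREQzMzMzMzMRERERERERZlVVVVVVVSIiIiIiIiRERERERDMzMzMzMxERERERERFmVVVVVVVVIiIiIiIiJERERERDMzMzMzMzEREREREREWZVVVVVVVUiIiIiIiIkREREREMzMzMzMzMRERERERERZlVVVVVVVSIiIiIiIiREREREQzMzMzMzMxERERERERFmVVVVVVVSIiIiIiIiJERERERDMzMzMzMzEREREREREWZVVVVVVVIiIiIiIiIkREREREMzMzMzMzMRERERERERZlVVVVVVUiIiIiIiIiREREREQzMzMzMzMxERERERERFmVVVVVVVSIiIiIiIiRERERERDMzMzMzMxERERERERFmZVVVVVVVIiIiIiIiJEREREREMzMzMzMzEREREREREWZlVVVVVVUiIiIiIiIkREREREMzMzMzMzMRERERERERZmVVVVVVVSIiIiIiIiREREREQzMzMzMzMxERERERERFmZVVVVVVVIiIiIiIiJERERERDMzMzMzMzEREREREREWZlVVVVVVIiIiIiIiIkREREREMzMzMzMzMRERERERERZmVVVVVVUiIiIiIiIiREREREQzMzMzMzMxERERERERFmZVVVVVVSIiIiIiIiJERERERDMzMzMzMzEREREREREWZlVVVVVVIiIiIiIiJEREREREMzMzMzMzEREREREREWZmVVVVVVUiIiIiIiIkREREREMzMzMzMzMRERERERERZmZVVVVVVSIiIiIiIiREREREQzMzMzMzMxERERERERFmZlVVVVVVIiIiIiIiJERERERDMzMzMzMzEREREREREWZmVVVVVVUiIiIiIiIkREREREMzMzMzMzMRERERERERZmZVVVVVVSIiIiIiIiREREREQzMzMzMzMxERERERERFmZlVVVVVSIiIiIiIiJERERERDMzMzMzMzEREREREREWZmVVVVVVIiIiIiIiIkREREREMzMzMzMzMRERERERERZmZVVVVVUiIiIiIiIkREREREQzMzMzMzMxERERERERFmZlVVVVVSIiIiIiIiREREREQzMzMzMzMxERERERERFmZmVVVVVVIiIiIiIiJERERERDMzMzMzMzEREREREREWZmZVVVVVUiIiIiIiIkREREREMzMzMzMzMRERERERERZmZlVVVVVSIiIiIiIiREREREQzMzMzMzMxERERERERFmZmVVVVVVIiIiIiIiJERERERDMzMzMzMzEREREREREWZmZVVVVVUiIiIiIiIkREREREMzMzMzMzMRERERERERZmZlVVVVUiIiIiIiIkREREREQzMzMzMzMxERERERERFmZmVVVVVSIiIiIiIiREREREQzMzMzMzMzEREREREREWZmZVVVVVIiIiIiIiJERERERDMzMzMzMzMREREREREWZmZlVVVVUiIiIiIiIkREREREMzMzMzMzMRERERERERZmZmVVVVVSIiIiIiIiREREREQzMzMzMzMxERERERERFmZmZVVVVVIiIiIiIiJERERERDMzMzMzMzEREREREREWZmZlVVVVUiIiIiIiIkREREREMzMzMzMzMRERERERERZmZmVVVVVSIiIiIiIiREREREQzMzMzMzMxERERERERFmZmZVVVVVIiIiIiIiRERERERDMzMzMzMzEREREREREWZmZlVVVVIiIiIiIiJERERERDMzMzMzMzMRERERERERZmZmVVVVUiIiIiIiIkREREREMzMzMzMzMxERERERERZmZmZVVVVSIiIiIiIiREREREQzMzMzMzMzERERERERFmZmZlVVVVIiIiIiIiJERERERDMzMzMzMzEREREREREWZmZmVVVVUiIiIiIiIkREREREMzMzMzMzMRERERERERZmZmZVVVVSIiIiIiIiREREREQzMzMzMzMxERERERERFmZmZlVVVVIiIiIiIiRERERERDMzMzMzMzEREREREREWZmZmVVVVUiIiIiIiJEREREREMzMzMzMzMRERERERERZmZmZVVVVSIiIiIiIkREREREMzMzMzMzMxERERERERFmZmZlVVVSIiIiIiIiREREREQzMzMzMzMzERERERERFmZmZm"/>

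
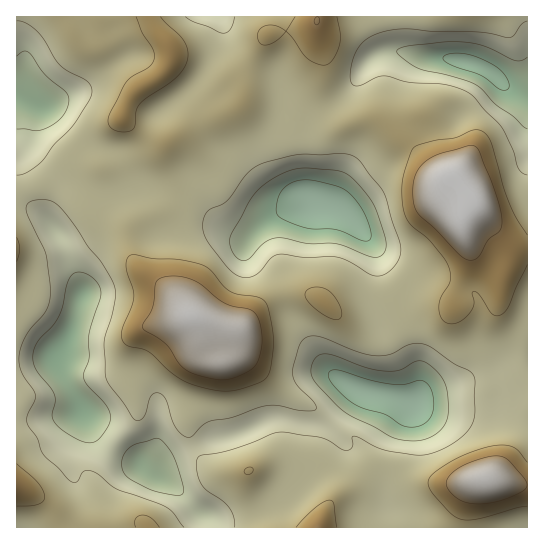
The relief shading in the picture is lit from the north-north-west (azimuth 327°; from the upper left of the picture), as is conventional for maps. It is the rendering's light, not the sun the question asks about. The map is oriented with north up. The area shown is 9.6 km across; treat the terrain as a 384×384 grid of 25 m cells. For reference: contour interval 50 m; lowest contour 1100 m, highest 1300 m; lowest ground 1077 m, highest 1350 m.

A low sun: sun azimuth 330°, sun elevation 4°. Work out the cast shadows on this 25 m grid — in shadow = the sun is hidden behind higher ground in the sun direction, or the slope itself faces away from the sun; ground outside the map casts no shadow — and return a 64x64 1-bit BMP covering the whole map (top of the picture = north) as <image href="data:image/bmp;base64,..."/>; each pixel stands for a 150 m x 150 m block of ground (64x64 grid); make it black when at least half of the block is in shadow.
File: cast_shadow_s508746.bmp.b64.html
<image width="64" height="64" href="data:image/bmp;base64,Qk0+AgAAAAAAAD4AAAAoAAAAQAAAAEAAAAABAAEAAAAAAAACAAATCwAAEwsAAAIAAAAAAAAA////AAAAAABwAAAAAAAA//AAAAAAAAH/8AAAgAAAAf/gAAGAAAAB/4AAAAcAAAB/AAAABwAAAAAAAAADAAAAAAAH4AAAAAAAAAfgAAAAAAAAB+AAAAAAAAAH4D+AAAAAAAPAf+AAAAAAAcH/8AAAABwAgP/wAfAAPAAB//AH8AA8AAP/4D/4AAAAB//g//gAAAAP/+P/+AAMAB//5//4AD4AX/////gAfgHAH///+AB/A8AH3//wAP8DwAPf4PAAfwPAA4/AA8B/AAADgYADzz8AAAEBAAPPHwAAAAAAAI8PAAAAAAAABw+AAAAAAAAHB4AAAAAAAAeHwAAAAAAAd8fAAAAAAADzwAAAAAAAAPPAAAAAAAAA8YAAAAAAAAD5AAAAHAAAAPgAAAA+AAAweAAAAH+McDB4GAAA///wADgYAAB///AAGDAAAD//8AAAAAAAH//wAAAAAAAf/+AAAAAAAA//4AAAAAAAB//AAAAAAAAB/8AAAAAAAAB/wAAAAAYAAACAAAAADwAAAAAAAAAOAAAAAAAAAAeAAAAAAAAAA+AAAAAAAAAD+AAAAAAAAAH8AAAAAAAAAf4AAAAADwMAfgAB4AA/AwA+AAHwAf8AAB4AAfAf/4AADgHB////wAAAAcP////AAAABg////8AAAAADH//7gAAAAAMD//EAAAAAAQAB4A=="/>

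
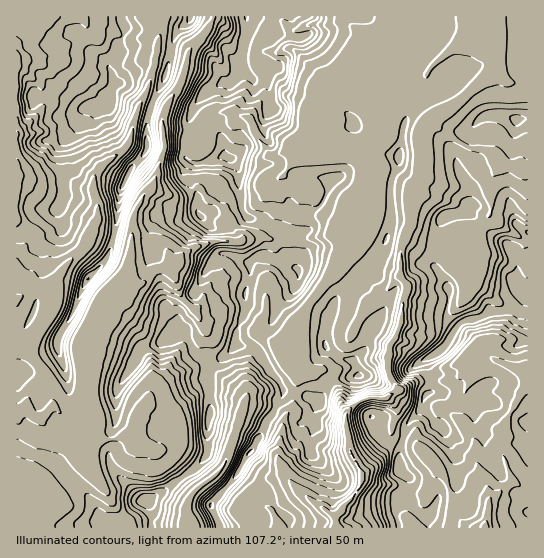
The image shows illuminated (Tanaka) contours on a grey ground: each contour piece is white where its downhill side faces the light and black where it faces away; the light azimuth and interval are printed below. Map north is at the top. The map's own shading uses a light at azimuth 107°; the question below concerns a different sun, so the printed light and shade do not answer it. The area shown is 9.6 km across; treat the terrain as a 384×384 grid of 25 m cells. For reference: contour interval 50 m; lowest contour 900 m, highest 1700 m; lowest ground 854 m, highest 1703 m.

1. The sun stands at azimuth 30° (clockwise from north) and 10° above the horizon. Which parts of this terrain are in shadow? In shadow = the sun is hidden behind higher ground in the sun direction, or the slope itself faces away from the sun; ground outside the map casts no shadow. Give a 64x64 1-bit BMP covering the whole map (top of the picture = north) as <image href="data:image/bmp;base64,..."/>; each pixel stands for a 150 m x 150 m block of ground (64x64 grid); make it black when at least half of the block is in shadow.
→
<image width="64" height="64" href="data:image/bmp;base64,Qk0+AgAAAAAAAD4AAAAoAAAAQAAAAEAAAAABAAEAAAAAAAACAAATCwAAEwsAAAIAAAAAAAAA////AAAAAAAADweAQf4A+gAHh4AD/gASAA+LAB/+ABAAHgwAf/4AMAAcDjB//gA4ADgGEP//gD8AMAcR/n+EMgAwPYX8/x4wACB+P/j+PiQAAH8x+P58RABAfzHy/HxAAPD/OHH7/EcAcP84Yff4gwB3/zxp8/GAwn//Pn/j45D8f/8//f/sAHw7/z+B/+gAfjv/P4D/4AA8E/5/gPPwADwB/n8Pg/n8PAD+fg/DP/4YAPw8DwMP/xgAeAAGAQH/CAAAAAQBwf8AAABhAAHZ/wwAAGCAAfj/DjDDcMAB4B8OP8dx4ADAAA//h3HgANgOB///4fAA/B4n//+z4ADwPLM///vgAfg48w/+e8AA8Dj/h/5zAADAPP/H/wAAAIA8/uf//AAAABh89///wAAAA/j3/z4AAA+G+Hv+OAAAD4zwe/xwAAAAAPB7//AAAAAA+Hn/8AAAAAD/+f/wAAACAP/x//AAAAYA/+H/8AADBgD/8f3gAAMEAP/+eAEAAgAA//84AwAAEMjh+zgDwAABjPj7OAfAAAAO/DM5P8AAABzgkRv/gAAAAPABj/4AAAAAwAOB/gAAAACABuR8QAAAAIAA5AxAAAAAICBHAAAAAACAIEOAAAAAAMAAQ2AcAAAA4AAoQXwAAACAADwBfAAAAIAAPjAAAAAAAAg+ODAAAAAACARwXAAAAA=="/>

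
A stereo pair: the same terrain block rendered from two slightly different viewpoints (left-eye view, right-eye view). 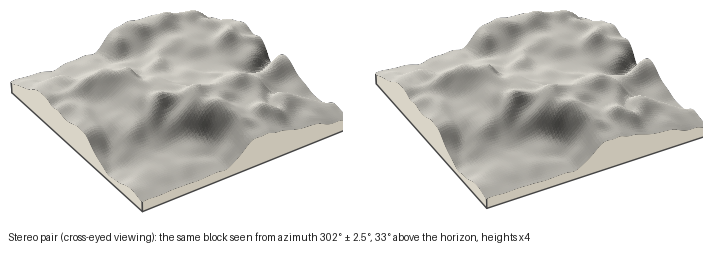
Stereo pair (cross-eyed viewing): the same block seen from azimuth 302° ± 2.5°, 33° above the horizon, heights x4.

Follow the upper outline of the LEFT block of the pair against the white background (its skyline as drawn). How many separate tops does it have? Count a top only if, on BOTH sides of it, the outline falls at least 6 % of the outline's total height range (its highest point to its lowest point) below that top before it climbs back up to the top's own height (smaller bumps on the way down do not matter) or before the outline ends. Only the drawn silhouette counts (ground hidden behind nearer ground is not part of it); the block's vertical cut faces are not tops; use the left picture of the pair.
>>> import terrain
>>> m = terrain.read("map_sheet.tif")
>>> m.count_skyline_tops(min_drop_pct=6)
2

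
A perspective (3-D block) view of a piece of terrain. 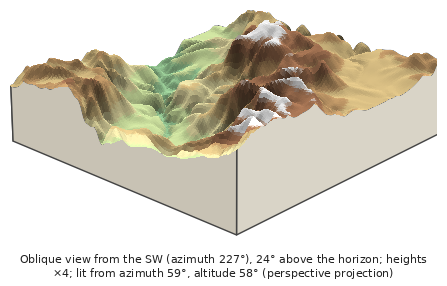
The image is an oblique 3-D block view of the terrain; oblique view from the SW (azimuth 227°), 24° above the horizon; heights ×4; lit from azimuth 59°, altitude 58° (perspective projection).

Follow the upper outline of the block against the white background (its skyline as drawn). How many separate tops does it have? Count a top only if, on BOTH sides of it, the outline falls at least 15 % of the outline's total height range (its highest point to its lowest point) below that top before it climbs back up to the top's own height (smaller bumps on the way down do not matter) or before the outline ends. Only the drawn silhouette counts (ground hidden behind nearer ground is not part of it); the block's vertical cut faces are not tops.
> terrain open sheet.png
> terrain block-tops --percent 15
2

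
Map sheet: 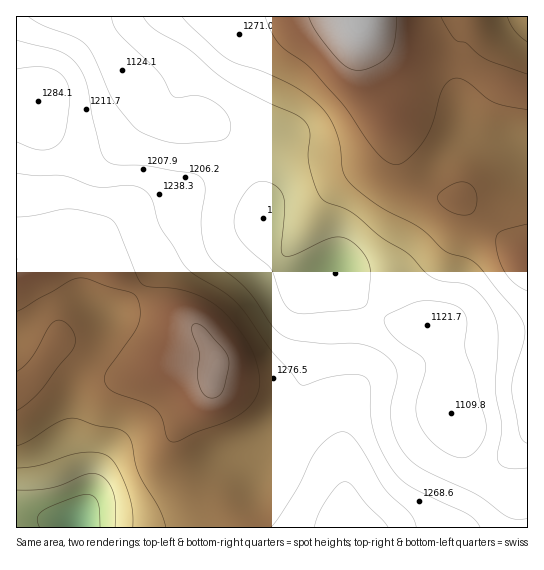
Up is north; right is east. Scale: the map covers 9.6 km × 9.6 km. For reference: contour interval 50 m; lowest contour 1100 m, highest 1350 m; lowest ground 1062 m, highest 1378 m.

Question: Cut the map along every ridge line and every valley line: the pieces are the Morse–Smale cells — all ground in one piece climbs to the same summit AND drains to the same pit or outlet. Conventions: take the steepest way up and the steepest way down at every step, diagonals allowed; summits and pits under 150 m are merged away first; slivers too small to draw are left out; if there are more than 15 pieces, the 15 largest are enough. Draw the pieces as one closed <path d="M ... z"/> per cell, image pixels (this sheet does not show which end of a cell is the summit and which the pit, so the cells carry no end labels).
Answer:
<path d="M86 16l-70 1 0 241 9-1 40-14 18 0 12 6 24 26 27 21 19 13 26 15 12 11 14 26-5 25-28 32-12 23 0 13 4 12 11 19 10 10 28 16 18 17 284 0 1-35-19-1-18-8-14-11-9-15-7-28-12-24-1-43-11-32-6-6-22 2-26-10-24-17-24-27-13 7-8 1-13-2-19-11-11-13-4-8-4-16 0-32-6-16-17-30-17-20-16-10-8 0-12 4-14 0-12-6-20-20z"/><path d="M359 16l-272 1 54 84 20 20 12 6 14 0 12-4 8 0 16 10 17 20 17 30 6 16 0 32 4 16 4 8 11 13 19 11 13 2 8-1 13-7 24 27 24 17 26 10 22-2 6 6 11 32 3 48 10 19 4 20 6 13 6 10 14 11 18 8 18 0 1-231-69-62-12 0-14-4-18-10-12-12-4-10-4-36-23-50-9-27z"/><path d="M75 241l-16 3-43 15 0 258 47 4 7 2 8 5 164 0-17-17-28-16-10-10-11-19-4-12 0-13 7-15 33-40 5-21-4-14-10-16-12-11-26-15-19-13-27-21-24-26-12-6z"/><path d="M527 16l-167 1 0 21 3 12 9 27 23 50 4 36 4 10 12 12 18 10 14 4 12 0 68 61z"/><path d="M27 517l-10 0-1 10 61 0-14-6z"/>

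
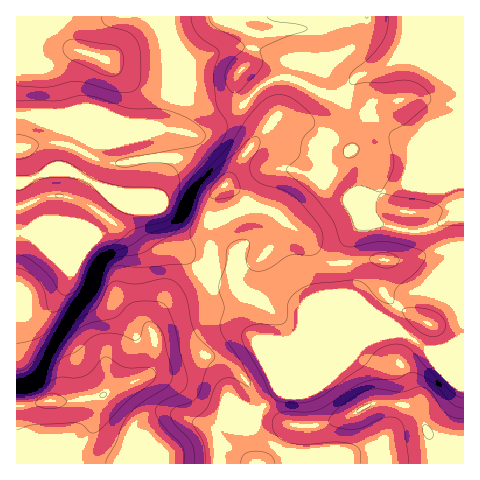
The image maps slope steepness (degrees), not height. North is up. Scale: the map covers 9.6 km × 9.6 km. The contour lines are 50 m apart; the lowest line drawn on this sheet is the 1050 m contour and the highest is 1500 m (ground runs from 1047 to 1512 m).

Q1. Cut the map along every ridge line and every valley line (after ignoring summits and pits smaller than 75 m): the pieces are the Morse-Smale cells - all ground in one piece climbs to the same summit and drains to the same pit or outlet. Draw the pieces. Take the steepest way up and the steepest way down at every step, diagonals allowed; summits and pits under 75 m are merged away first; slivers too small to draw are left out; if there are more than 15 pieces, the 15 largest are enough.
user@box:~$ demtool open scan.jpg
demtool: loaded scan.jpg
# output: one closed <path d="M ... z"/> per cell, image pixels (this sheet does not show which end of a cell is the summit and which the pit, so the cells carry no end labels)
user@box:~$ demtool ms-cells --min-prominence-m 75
<path d="M463 16l-296 0 4 19 0 14 7 18 3 14-11 32-8 15-16-5-22-1-19-7-89 1 1 348 201 0 1-26 6-12 27-11 28-25 63-25 21-22 8-5 21-5 11 0 23 17 14 0 13-5 10-1z"/><path d="M404 333l-18 1-18 6-25 25-63 25-28 25-27 11-6 12 0 25 244 1 1-118-10-1-13 5-14 0z"/><path d="M166 16l-149 0-1 99 89 0 19 7 22 1 16 5 8-15 11-32-3-14-7-18 0-14z"/>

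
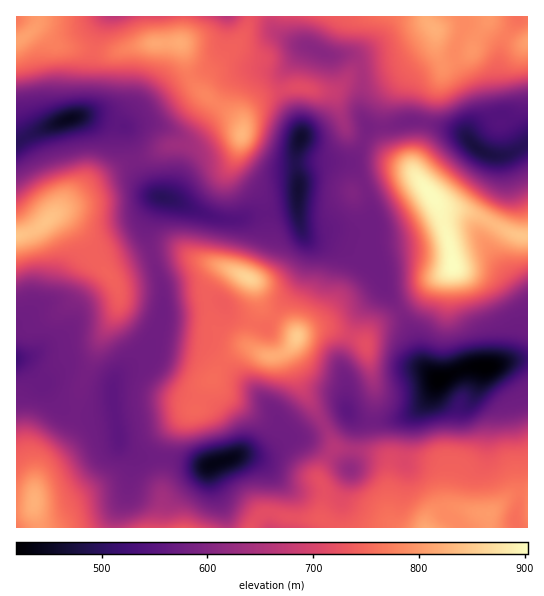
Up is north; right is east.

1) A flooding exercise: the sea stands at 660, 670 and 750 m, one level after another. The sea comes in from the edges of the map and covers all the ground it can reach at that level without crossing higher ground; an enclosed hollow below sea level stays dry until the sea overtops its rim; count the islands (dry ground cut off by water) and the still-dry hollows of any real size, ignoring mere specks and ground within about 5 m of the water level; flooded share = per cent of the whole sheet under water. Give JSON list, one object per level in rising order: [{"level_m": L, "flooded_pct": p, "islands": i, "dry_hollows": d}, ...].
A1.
[{"level_m": 660, "flooded_pct": 52, "islands": 1, "dry_hollows": 0}, {"level_m": 670, "flooded_pct": 54, "islands": 1, "dry_hollows": 0}, {"level_m": 750, "flooded_pct": 79, "islands": 2, "dry_hollows": 0}]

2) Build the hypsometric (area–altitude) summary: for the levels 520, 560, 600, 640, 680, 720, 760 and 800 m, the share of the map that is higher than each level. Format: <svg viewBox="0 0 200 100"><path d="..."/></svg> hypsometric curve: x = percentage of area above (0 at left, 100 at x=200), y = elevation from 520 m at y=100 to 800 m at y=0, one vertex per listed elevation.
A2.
<svg viewBox="0 0 200 100"><path d="M187 100l-13-14-45-15-22-14-19-14-21-14-33-15-21-14"/></svg>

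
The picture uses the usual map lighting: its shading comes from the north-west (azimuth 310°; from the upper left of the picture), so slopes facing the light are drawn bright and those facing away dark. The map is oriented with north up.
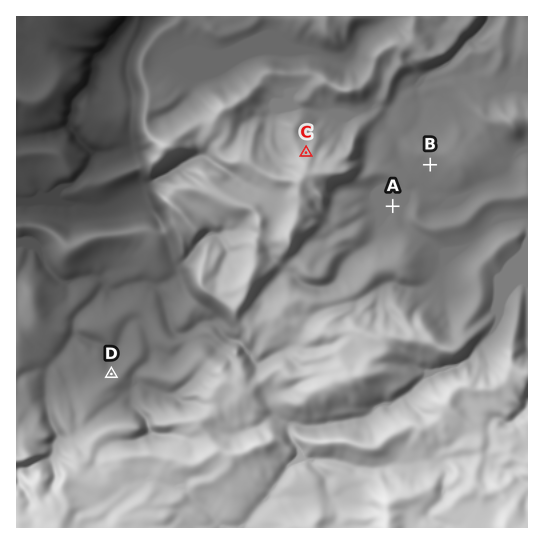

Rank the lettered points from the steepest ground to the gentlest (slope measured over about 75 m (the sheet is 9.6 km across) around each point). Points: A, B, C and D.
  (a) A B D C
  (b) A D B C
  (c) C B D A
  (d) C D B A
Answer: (d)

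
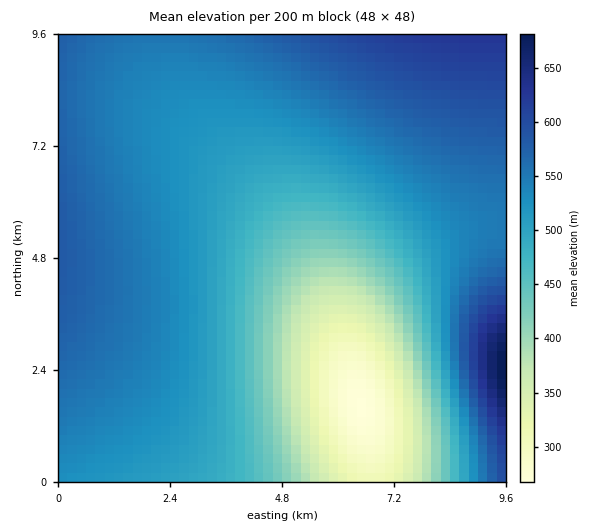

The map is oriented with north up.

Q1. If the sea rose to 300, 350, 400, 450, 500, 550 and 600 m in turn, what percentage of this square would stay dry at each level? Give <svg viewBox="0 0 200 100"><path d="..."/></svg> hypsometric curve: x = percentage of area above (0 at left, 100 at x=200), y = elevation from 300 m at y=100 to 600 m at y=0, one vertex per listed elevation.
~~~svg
<svg viewBox="0 0 200 100"><path d="M194 100l-11-17-11-16-14-17-25-17-72-16-50-17"/></svg>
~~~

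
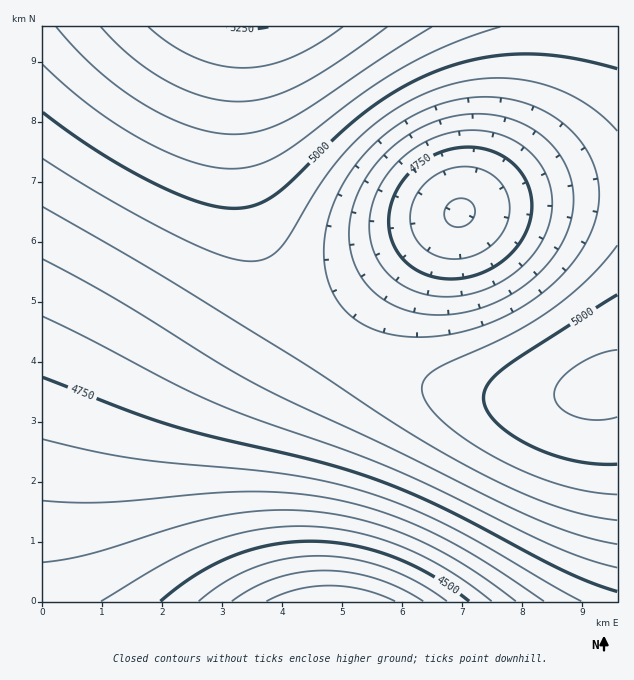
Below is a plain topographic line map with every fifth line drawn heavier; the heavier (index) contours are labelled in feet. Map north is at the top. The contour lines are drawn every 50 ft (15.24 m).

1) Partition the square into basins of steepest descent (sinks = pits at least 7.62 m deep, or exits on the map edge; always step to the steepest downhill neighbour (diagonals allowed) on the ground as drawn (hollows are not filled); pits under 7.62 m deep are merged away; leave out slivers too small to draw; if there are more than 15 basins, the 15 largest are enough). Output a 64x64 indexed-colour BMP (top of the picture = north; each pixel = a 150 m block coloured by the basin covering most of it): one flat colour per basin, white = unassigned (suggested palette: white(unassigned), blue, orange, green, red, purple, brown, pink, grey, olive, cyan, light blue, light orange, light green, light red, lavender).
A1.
<image width="64" height="64" href="data:image/bmp;base64,Qk12CAAAAAAAAHYAAAAoAAAAQAAAAEAAAAABAAQAAAAAAAAIAAATCwAAEwsAABAAAAAAAAAA////ALR3HwAOf/8ALKAsACgn1gC9Z5QAS1aMAMJ34wB/f38AIr28AM++FwDox64AeLv/AIrfmACWmP8A1bDFABEREREREREREREREREREREREREREREREREREREREREREREREREREREREREREREREREREREREREREREREREREREREREREREREREREREREREREREREREREREREREREREREREREREREREREREREREREREREREREREREREREREREREREREREREREREREREREREREREREREREREREREREREREREREREREREREREREREREREREREREREREREREREREREREREREREREREREREREREREREREREREREREREREREREREREREREREREREREREREREREREREREREREREREREREREREREREREREREREREREREREREREREREREREREREREREREREREREREREREREREREREREREREREREREREREREREREREREREREREREREREREREREREREREREREREREREREREREREREREREREREREREREREREREREREREREREREREREREREREREREREREREREREREREREREREREREREREREREREREREREREREREREREREREREREREREREREREREREREREREREREREREREREREREREREREREREREREREREREREREREREREREREREREREREREREREREREREREREREREREREREREREREREREREREREREREREREREREREREREREREREREREREREREREREREREREREREREREREREREREREREREREREREREREREREREREREREREREREREREREREREREREREREREREREREREREREREREREREREREREREREREREREREREREREREREREREREREREREREREREREREREREREREREREREREREREREREREREREREREREREREREREREREREREREREREREREREREREREREREREREREREREREREREREREREREREREREREREREREREREREREREREREREREiIiIiIiIiIhEREREREREREREREREREREREREREREiIiIiIiIiIiIiIiERERERERERERERERERERERERERIiIiIiIiIiIiIiIiIREREREREREREREREREREREREiIiIiIiIiIiIiIiIiIhERERERERERERERERERERERIiIiIiIiIiIiIiIiIiIiERERERERERERERERERERERIiIiIiIiIiIiIiIiIiIiIRERERERERERERERERERERIiIiIiIiIiIiIiIiIiIiIhERERERERERERERERERESIiIiIiIiIiIiIiIiIiIiIiERERERERERERERERERESIiIiIiIiIiIiIiIiIiIiIiIRERERERERERERERERESIiIiIiIiIiIiIiIiIiIiIiIhERERERERERERERERERIiIiIiIiIiIiIiIiIiIiIiIiERERERERERERERERERIiIiIiIiIiIiIiIiIiIiIiIiIRERERERERERERERERIiIiIiIiIiIiIiIiIiIiIiIiIhEREREREREREREREREiIiIiIiIiIiIiIiIiIiIiIiIiEREREREREREREREREiIiIiIiIiIiIiIiIiIiIiIiIiIRERERERERERERERESIiIiIiIiIiIiIiIiIiIiIiIiIhERERERERERERERESIiIiIiIiIiIiIiIiIiIiIiIiIiERERERERERERERERIiIiIiIiIiIiIiIiIiIiIiIiIiIREREREREREREREREiIiIiIiIiIiIiIiIiIiIiIiIiIhEREREREREREREREiIiIiIiIiIiIiIiIiIiIiIiIiIiERERERERERERERESIiIiIiIiIiIiIiIiIiIiIiIiIiIRERERERERERERERIiIiIiIiIiIiIiIiIiIiIiIiIiIhEREREREREREREREiIiIiIiIiIiIiIiIiIiIiIiIiIiERERERERERERERESIiIiIiIiIiIiIiIiIiIiIiIiIiIRERERERERERERESIiIiIiIiIiIiIiIiIiIiIiIiIiIhERERERERERERERIiIiIiIiIiIiIiIiIiIiIiIiIiIiEREREREREREREREiIiIiIiIiIiIiIiIiIiIiIiIiIiIRERERERERERERESIiIiIiIiIiIiIiIiIiIiIiIiIiIhERERERERERERERIiIiIiIiIiIiIiIiIiIiIiIiIiIiEREREREREREREREiIiIiIiIiIiIiIiIiIiIiIiIiIiIRERERERERERERESIiIiIiIiIiIiIiIiIiIiIiIiIiIhERERERERERERERIiIiIiIiIiIiIiIiIiIiIiIiIiIiEREREREREREREREiIiIiIiIiIiIiIiIiIiIiIiIiIiIRERERERERERERESIiIiIiIiIiIiIiIiIiIiIiIiIiIhERERERERERERERIiIiIiIiIiIiIiIiIiIiIiIiIiIiEREREREREREREREiIiIiIiIiIiIiIiIiIiIiIiIiIiIRERERERERERERESIiIiIiIiIiIiIiIiIiIiIiIiIiIhERERERERERERERIiIiIiIiIiIiIiIiIiIiIiIiIiIiEREREREREREREREiIiIiIiIiIiIiIiIiIiIiIiIiIiIRERERERERERERESIiIiIiIiIiIiIiIiIiIiIiIiIiIhERERERERERERERIiIiIiIiIiIiIiIiIiIiIiIiIiIi"/>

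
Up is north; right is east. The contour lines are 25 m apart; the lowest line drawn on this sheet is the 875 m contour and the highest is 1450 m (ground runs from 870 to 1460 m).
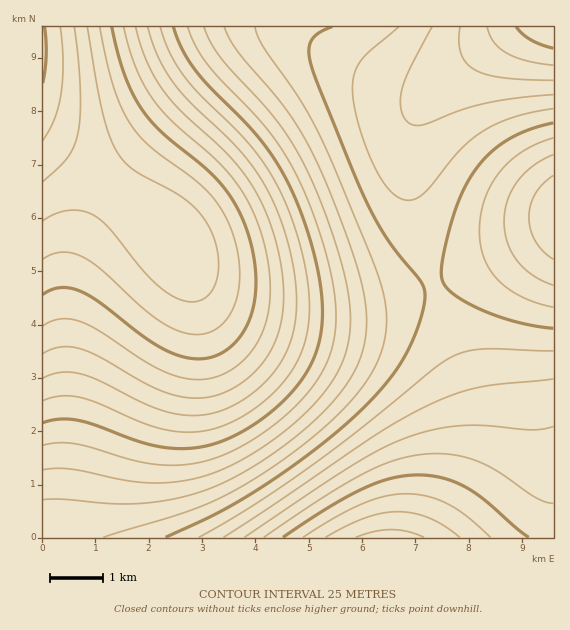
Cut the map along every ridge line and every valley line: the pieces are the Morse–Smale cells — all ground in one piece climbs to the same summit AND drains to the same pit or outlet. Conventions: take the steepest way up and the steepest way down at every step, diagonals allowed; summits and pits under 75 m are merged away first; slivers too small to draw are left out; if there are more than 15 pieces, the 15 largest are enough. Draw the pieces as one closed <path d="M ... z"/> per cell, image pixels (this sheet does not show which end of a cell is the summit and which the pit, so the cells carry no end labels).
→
<path d="M44 139l-2 1 0 397 389 1 32-61 8-21 4-20 0-25-4-22-37-104-53 14-61 7-59-3-41-10-12-7-11-10-20-32-20-21z"/><path d="M515 26l-472 0-1 113 115 84 20 21 20 32 11 10 12 7 33 9 39 4 49-1 47-7 31-8 14-6-19-64-5-33 0-44 8-30 10-16 22-22z"/><path d="M553 26l-40 1-64 48-22 22-10 16-8 30 0 44 12 60 12 38 44-18 77-39z"/><path d="M553 229l-76 38-43 18 37 104 4 22 0 25-4 20-8 21-32 59 1 2 122-1z"/>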